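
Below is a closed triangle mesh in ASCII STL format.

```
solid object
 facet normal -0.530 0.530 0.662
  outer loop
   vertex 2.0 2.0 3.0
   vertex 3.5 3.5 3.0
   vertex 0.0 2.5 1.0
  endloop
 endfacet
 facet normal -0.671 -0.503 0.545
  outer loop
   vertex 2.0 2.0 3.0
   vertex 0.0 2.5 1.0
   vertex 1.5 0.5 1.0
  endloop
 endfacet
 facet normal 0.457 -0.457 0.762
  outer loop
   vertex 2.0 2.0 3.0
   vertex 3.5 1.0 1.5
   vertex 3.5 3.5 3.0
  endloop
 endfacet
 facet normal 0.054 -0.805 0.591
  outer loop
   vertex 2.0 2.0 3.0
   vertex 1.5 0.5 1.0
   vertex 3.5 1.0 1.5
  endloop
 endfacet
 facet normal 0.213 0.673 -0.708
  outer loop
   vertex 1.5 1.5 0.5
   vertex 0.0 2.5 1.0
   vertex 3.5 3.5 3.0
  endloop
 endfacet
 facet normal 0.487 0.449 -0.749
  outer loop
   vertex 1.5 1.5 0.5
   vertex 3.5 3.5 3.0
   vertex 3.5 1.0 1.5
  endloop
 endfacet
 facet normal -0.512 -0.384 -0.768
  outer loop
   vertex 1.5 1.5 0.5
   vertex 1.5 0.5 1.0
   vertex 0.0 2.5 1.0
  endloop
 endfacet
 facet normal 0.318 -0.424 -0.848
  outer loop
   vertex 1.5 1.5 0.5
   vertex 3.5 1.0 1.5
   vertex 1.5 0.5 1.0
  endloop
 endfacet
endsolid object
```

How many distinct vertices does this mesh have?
6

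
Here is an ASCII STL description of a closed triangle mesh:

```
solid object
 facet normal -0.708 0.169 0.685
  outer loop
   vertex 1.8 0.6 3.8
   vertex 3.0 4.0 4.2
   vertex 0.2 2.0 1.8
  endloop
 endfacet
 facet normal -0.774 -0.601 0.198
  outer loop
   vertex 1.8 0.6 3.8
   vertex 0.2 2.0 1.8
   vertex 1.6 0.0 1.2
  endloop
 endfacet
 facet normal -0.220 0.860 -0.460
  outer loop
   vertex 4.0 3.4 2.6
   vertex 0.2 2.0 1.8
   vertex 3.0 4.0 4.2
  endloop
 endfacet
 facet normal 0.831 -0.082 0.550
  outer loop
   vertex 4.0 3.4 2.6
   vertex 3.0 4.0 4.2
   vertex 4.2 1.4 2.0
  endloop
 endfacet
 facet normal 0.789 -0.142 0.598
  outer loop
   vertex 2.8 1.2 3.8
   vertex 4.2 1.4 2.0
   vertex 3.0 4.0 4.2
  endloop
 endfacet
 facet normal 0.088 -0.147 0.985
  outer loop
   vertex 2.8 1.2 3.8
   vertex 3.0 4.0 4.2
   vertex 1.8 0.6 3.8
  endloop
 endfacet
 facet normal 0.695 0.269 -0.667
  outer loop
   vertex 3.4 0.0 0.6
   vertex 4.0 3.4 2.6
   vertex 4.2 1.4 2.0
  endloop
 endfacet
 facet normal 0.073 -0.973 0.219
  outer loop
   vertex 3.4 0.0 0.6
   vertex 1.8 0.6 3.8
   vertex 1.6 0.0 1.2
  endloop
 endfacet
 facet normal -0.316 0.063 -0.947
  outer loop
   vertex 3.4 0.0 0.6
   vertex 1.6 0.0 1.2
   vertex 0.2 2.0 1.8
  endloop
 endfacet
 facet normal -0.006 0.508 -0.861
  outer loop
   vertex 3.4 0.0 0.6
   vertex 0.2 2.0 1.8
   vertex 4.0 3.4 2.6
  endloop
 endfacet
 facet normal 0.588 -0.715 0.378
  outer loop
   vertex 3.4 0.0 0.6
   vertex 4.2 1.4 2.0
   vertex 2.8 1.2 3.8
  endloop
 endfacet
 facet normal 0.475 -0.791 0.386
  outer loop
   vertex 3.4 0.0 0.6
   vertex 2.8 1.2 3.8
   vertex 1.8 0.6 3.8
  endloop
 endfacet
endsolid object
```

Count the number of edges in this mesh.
18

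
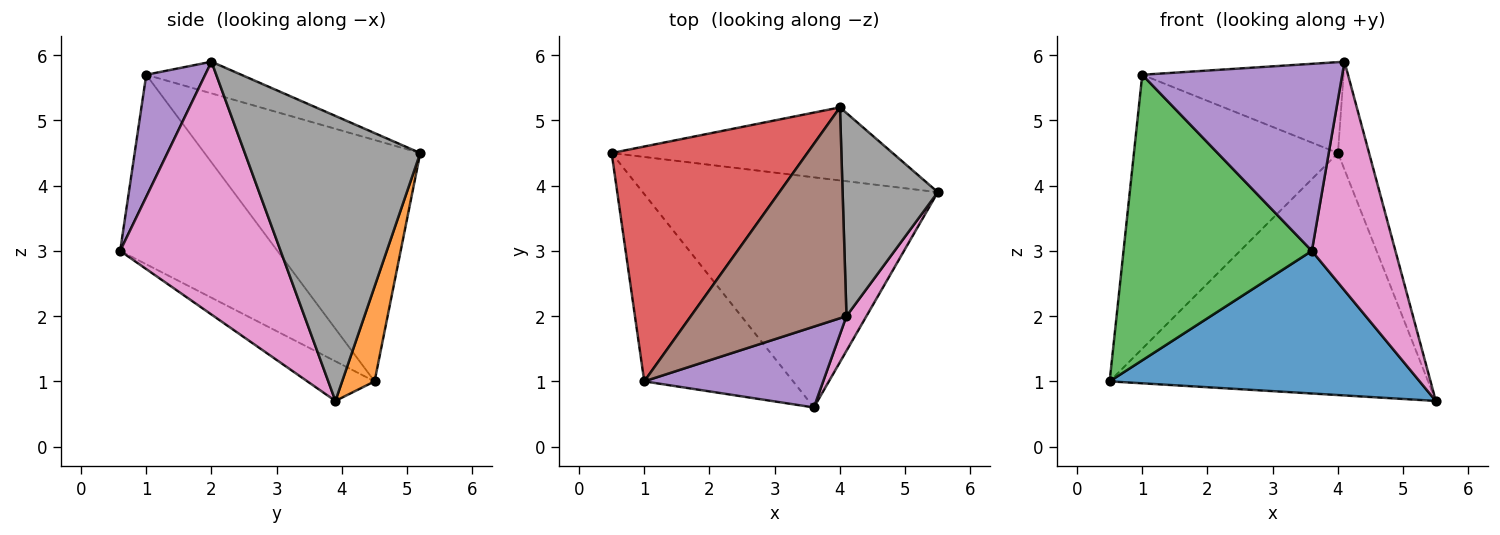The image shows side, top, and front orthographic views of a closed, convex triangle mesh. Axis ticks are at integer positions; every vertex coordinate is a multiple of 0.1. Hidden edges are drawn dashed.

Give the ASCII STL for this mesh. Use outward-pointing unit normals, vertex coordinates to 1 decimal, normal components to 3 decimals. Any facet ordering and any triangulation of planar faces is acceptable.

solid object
 facet normal -0.113 -0.523 -0.845
  outer loop
   vertex 3.6 0.6 3.0
   vertex 0.5 4.5 1.0
   vertex 5.5 3.9 0.7
  endloop
 endfacet
 facet normal 0.097 0.953 -0.288
  outer loop
   vertex 4.0 5.2 4.5
   vertex 5.5 3.9 0.7
   vertex 0.5 4.5 1.0
  endloop
 endfacet
 facet normal -0.572 -0.686 -0.450
  outer loop
   vertex 1.0 1.0 5.7
   vertex 0.5 4.5 1.0
   vertex 3.6 0.6 3.0
  endloop
 endfacet
 facet normal -0.626 0.592 0.508
  outer loop
   vertex 1.0 1.0 5.7
   vertex 4.0 5.2 4.5
   vertex 0.5 4.5 1.0
  endloop
 endfacet
 facet normal 0.261 -0.886 0.383
  outer loop
   vertex 4.1 2.0 5.9
   vertex 1.0 1.0 5.7
   vertex 3.6 0.6 3.0
  endloop
 endfacet
 facet normal -0.184 0.389 0.903
  outer loop
   vertex 4.1 2.0 5.9
   vertex 4.0 5.2 4.5
   vertex 1.0 1.0 5.7
  endloop
 endfacet
 facet normal 0.885 -0.461 0.070
  outer loop
   vertex 4.1 2.0 5.9
   vertex 3.6 0.6 3.0
   vertex 5.5 3.9 0.7
  endloop
 endfacet
 facet normal 0.935 0.166 0.312
  outer loop
   vertex 4.1 2.0 5.9
   vertex 5.5 3.9 0.7
   vertex 4.0 5.2 4.5
  endloop
 endfacet
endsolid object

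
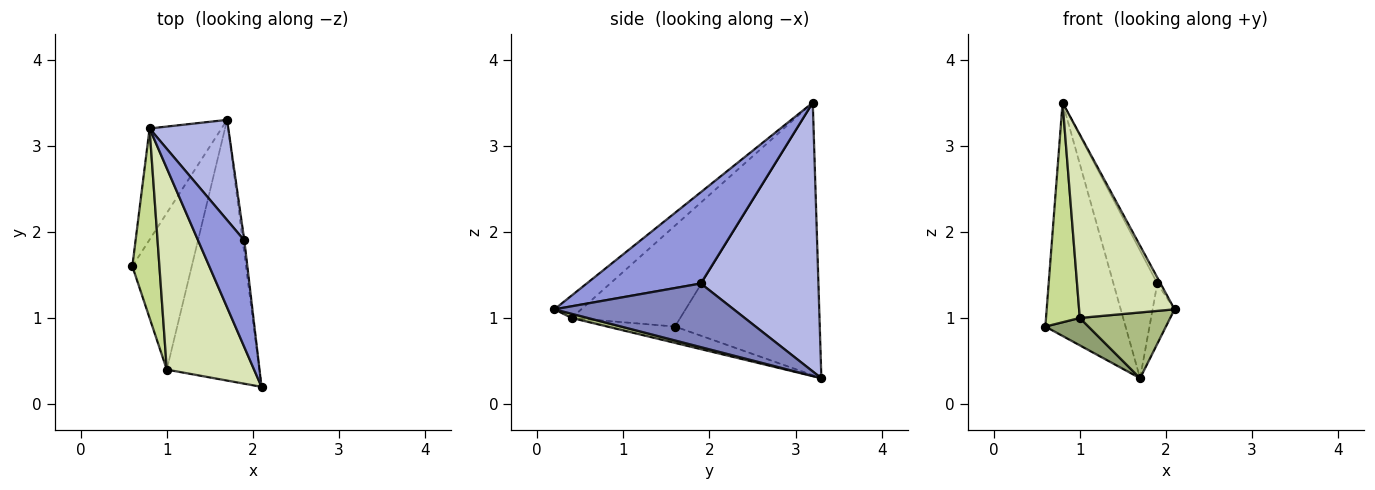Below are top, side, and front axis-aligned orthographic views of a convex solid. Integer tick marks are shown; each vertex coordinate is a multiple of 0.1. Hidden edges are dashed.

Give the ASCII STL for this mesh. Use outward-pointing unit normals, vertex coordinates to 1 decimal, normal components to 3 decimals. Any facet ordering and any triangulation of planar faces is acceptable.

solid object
 facet normal -0.852 0.472 -0.225
  outer loop
   vertex 0.8 3.2 3.5
   vertex 1.7 3.3 0.3
   vertex 0.6 1.6 0.9
  endloop
 endfacet
 facet normal 0.992 0.121 -0.026
  outer loop
   vertex 1.9 1.9 1.4
   vertex 2.1 0.2 1.1
   vertex 1.7 3.3 0.3
  endloop
 endfacet
 facet normal 0.892 0.025 0.452
  outer loop
   vertex 1.9 1.9 1.4
   vertex 0.8 3.2 3.5
   vertex 2.1 0.2 1.1
  endloop
 endfacet
 facet normal 0.904 0.337 0.265
  outer loop
   vertex 1.9 1.9 1.4
   vertex 1.7 3.3 0.3
   vertex 0.8 3.2 3.5
  endloop
 endfacet
 facet normal -0.261 -0.166 -0.951
  outer loop
   vertex 1.0 0.4 1.0
   vertex 0.6 1.6 0.9
   vertex 1.7 3.3 0.3
  endloop
 endfacet
 facet normal 0.044 -0.244 -0.969
  outer loop
   vertex 1.0 0.4 1.0
   vertex 1.7 3.3 0.3
   vertex 2.1 0.2 1.1
  endloop
 endfacet
 facet normal -0.925 -0.288 0.248
  outer loop
   vertex 1.0 0.4 1.0
   vertex 0.8 3.2 3.5
   vertex 0.6 1.6 0.9
  endloop
 endfacet
 facet normal -0.186 -0.662 0.726
  outer loop
   vertex 1.0 0.4 1.0
   vertex 2.1 0.2 1.1
   vertex 0.8 3.2 3.5
  endloop
 endfacet
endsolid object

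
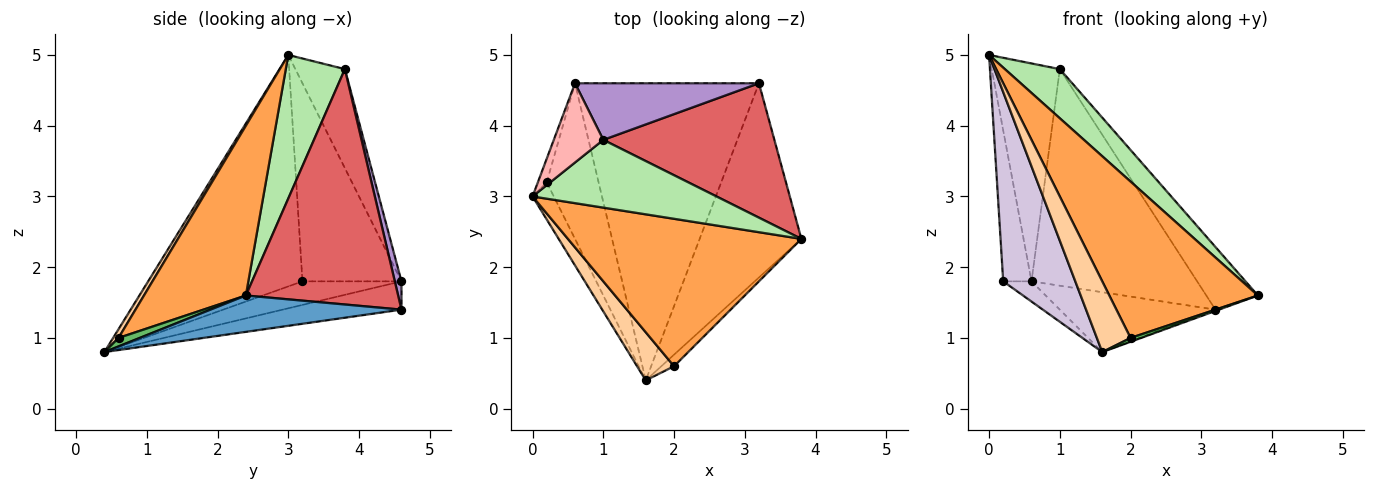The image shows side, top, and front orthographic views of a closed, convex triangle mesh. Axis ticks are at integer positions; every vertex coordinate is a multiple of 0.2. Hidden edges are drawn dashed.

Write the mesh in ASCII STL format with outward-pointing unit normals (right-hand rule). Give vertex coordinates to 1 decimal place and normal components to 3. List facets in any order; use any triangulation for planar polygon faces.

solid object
 facet normal 0.337 0.006 -0.942
  outer loop
   vertex 3.2 4.6 1.4
   vertex 3.8 2.4 1.6
   vertex 1.6 0.4 0.8
  endloop
 endfacet
 facet normal -0.149 0.195 -0.969
  outer loop
   vertex 0.6 4.6 1.8
   vertex 3.2 4.6 1.4
   vertex 1.6 0.4 0.8
  endloop
 endfacet
 facet normal 0.446 -0.651 0.614
  outer loop
   vertex 2.0 0.6 1.0
   vertex 3.8 2.4 1.6
   vertex 0.0 3.0 5.0
  endloop
 endfacet
 facet normal 0.131 -0.820 0.557
  outer loop
   vertex 2.0 0.6 1.0
   vertex 0.0 3.0 5.0
   vertex 1.6 0.4 0.8
  endloop
 endfacet
 facet normal 0.535 -0.267 -0.802
  outer loop
   vertex 2.0 0.6 1.0
   vertex 1.6 0.4 0.8
   vertex 3.8 2.4 1.6
  endloop
 endfacet
 facet normal 0.534 -0.496 0.684
  outer loop
   vertex 1.0 3.8 4.8
   vertex 0.0 3.0 5.0
   vertex 3.8 2.4 1.6
  endloop
 endfacet
 facet normal 0.780 0.264 0.567
  outer loop
   vertex 1.0 3.8 4.8
   vertex 3.8 2.4 1.6
   vertex 3.2 4.6 1.4
  endloop
 endfacet
 facet normal -0.564 0.776 0.282
  outer loop
   vertex 1.0 3.8 4.8
   vertex 0.6 4.6 1.8
   vertex 0.0 3.0 5.0
  endloop
 endfacet
 facet normal 0.039 0.967 0.253
  outer loop
   vertex 1.0 3.8 4.8
   vertex 3.2 4.6 1.4
   vertex 0.6 4.6 1.8
  endloop
 endfacet
 facet normal -0.903 -0.422 -0.083
  outer loop
   vertex 0.2 3.2 1.8
   vertex 1.6 0.4 0.8
   vertex 0.0 3.0 5.0
  endloop
 endfacet
 facet normal -0.961 0.274 -0.043
  outer loop
   vertex 0.2 3.2 1.8
   vertex 0.0 3.0 5.0
   vertex 0.6 4.6 1.8
  endloop
 endfacet
 facet normal -0.411 0.117 -0.904
  outer loop
   vertex 0.2 3.2 1.8
   vertex 0.6 4.6 1.8
   vertex 1.6 0.4 0.8
  endloop
 endfacet
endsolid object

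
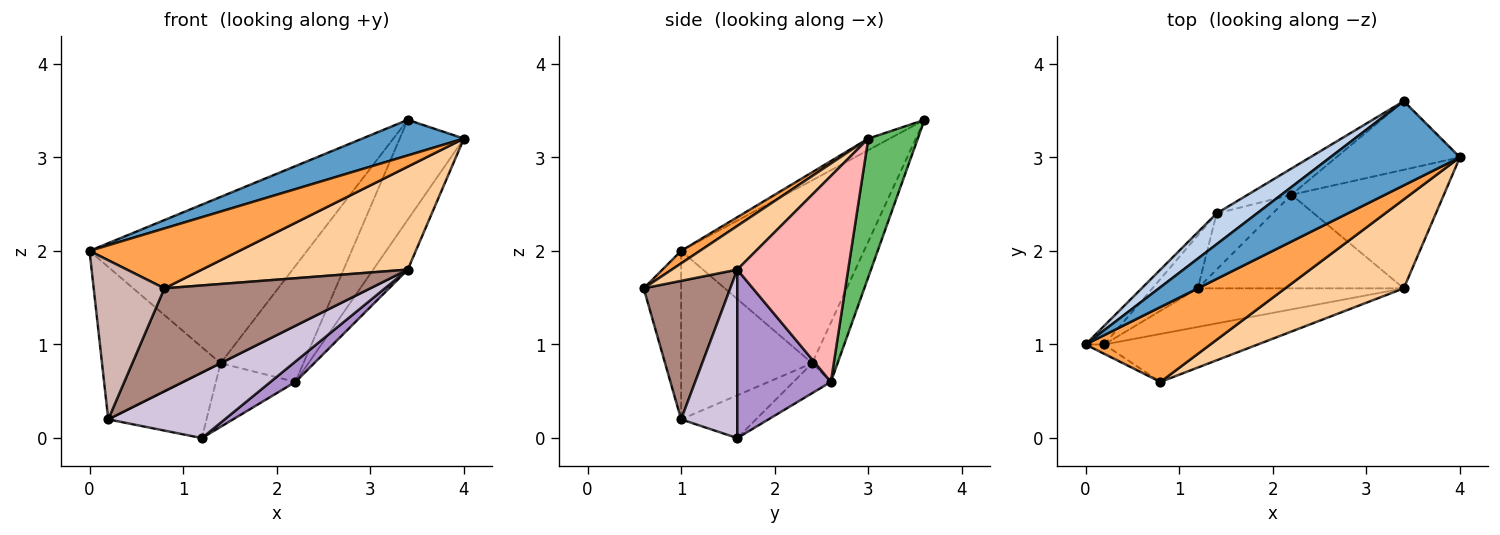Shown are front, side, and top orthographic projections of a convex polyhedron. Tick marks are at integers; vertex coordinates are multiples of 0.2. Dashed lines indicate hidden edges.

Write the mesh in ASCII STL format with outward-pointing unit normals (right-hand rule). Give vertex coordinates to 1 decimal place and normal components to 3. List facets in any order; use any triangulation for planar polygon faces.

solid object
 facet normal -0.082 -0.388 0.918
  outer loop
   vertex 3.4 3.6 3.4
   vertex 0.0 1.0 2.0
   vertex 4.0 3.0 3.2
  endloop
 endfacet
 facet normal -0.637 0.758 0.141
  outer loop
   vertex 1.4 2.4 0.8
   vertex 0.0 1.0 2.0
   vertex 3.4 3.6 3.4
  endloop
 endfacet
 facet normal 0.078 -0.623 0.778
  outer loop
   vertex 0.8 0.6 1.6
   vertex 4.0 3.0 3.2
   vertex 0.0 1.0 2.0
  endloop
 endfacet
 facet normal 0.234 -0.736 0.635
  outer loop
   vertex 0.8 0.6 1.6
   vertex 3.4 1.6 1.8
   vertex 4.0 3.0 3.2
  endloop
 endfacet
 facet normal 0.536 0.696 -0.478
  outer loop
   vertex 2.2 2.6 0.6
   vertex 3.4 3.6 3.4
   vertex 4.0 3.0 3.2
  endloop
 endfacet
 facet normal -0.286 0.935 -0.211
  outer loop
   vertex 2.2 2.6 0.6
   vertex 1.4 2.4 0.8
   vertex 3.4 3.6 3.4
  endloop
 endfacet
 facet normal -0.333 0.707 -0.624
  outer loop
   vertex 2.2 2.6 0.6
   vertex 1.2 1.6 0.0
   vertex 1.4 2.4 0.8
  endloop
 endfacet
 facet normal 0.780 0.243 -0.577
  outer loop
   vertex 2.2 2.6 0.6
   vertex 4.0 3.0 3.2
   vertex 3.4 1.6 1.8
  endloop
 endfacet
 facet normal 0.624 -0.167 -0.763
  outer loop
   vertex 2.2 2.6 0.6
   vertex 3.4 1.6 1.8
   vertex 1.2 1.6 0.0
  endloop
 endfacet
 facet normal 0.384 -0.796 -0.469
  outer loop
   vertex 0.2 1.0 0.2
   vertex 1.2 1.6 0.0
   vertex 3.4 1.6 1.8
  endloop
 endfacet
 facet normal 0.356 -0.847 -0.395
  outer loop
   vertex 0.2 1.0 0.2
   vertex 3.4 1.6 1.8
   vertex 0.8 0.6 1.6
  endloop
 endfacet
 facet normal -0.467 -0.883 -0.052
  outer loop
   vertex 0.2 1.0 0.2
   vertex 0.8 0.6 1.6
   vertex 0.0 1.0 2.0
  endloop
 endfacet
 facet normal -0.739 0.669 -0.082
  outer loop
   vertex 0.2 1.0 0.2
   vertex 0.0 1.0 2.0
   vertex 1.4 2.4 0.8
  endloop
 endfacet
 facet normal -0.510 0.669 -0.541
  outer loop
   vertex 0.2 1.0 0.2
   vertex 1.4 2.4 0.8
   vertex 1.2 1.6 0.0
  endloop
 endfacet
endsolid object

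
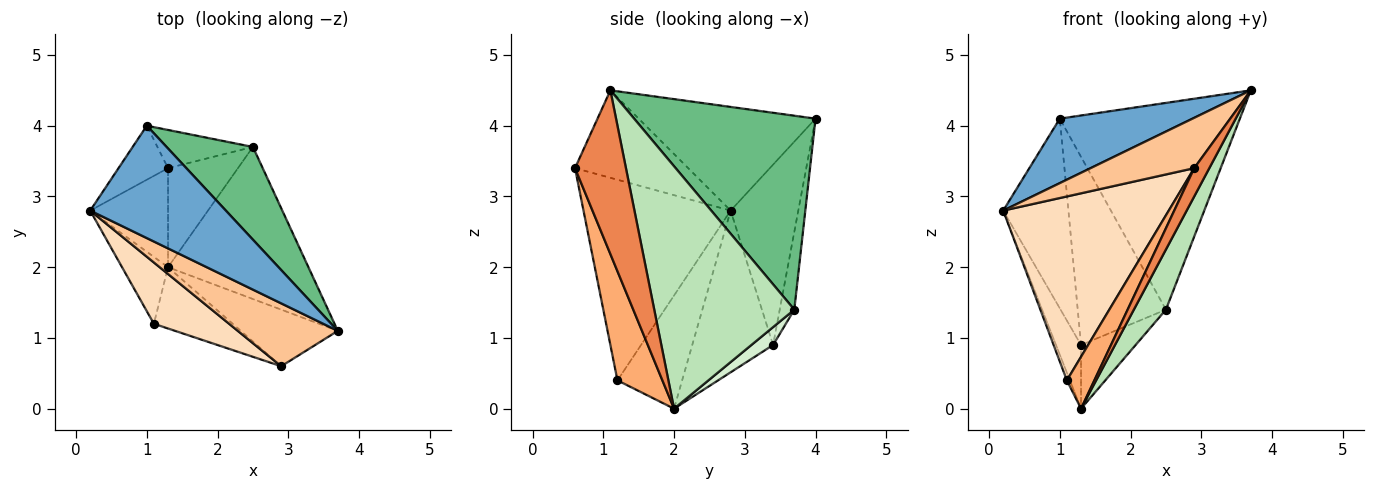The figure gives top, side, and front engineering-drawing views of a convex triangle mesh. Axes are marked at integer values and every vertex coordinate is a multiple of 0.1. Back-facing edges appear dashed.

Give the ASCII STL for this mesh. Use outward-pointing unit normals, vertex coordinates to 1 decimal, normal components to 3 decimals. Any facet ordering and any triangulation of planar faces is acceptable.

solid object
 facet normal -0.553 -0.415 0.723
  outer loop
   vertex 1.0 4.0 4.1
   vertex 0.2 2.8 2.8
   vertex 3.7 1.1 4.5
  endloop
 endfacet
 facet normal -0.926 0.043 -0.376
  outer loop
   vertex 1.1 1.2 0.4
   vertex 0.2 2.8 2.8
   vertex 1.3 2.0 0.0
  endloop
 endfacet
 facet normal -0.706 0.681 -0.194
  outer loop
   vertex 1.3 3.4 0.9
   vertex 0.2 2.8 2.8
   vertex 1.0 4.0 4.1
  endloop
 endfacet
 facet normal -0.868 0.269 -0.418
  outer loop
   vertex 1.3 3.4 0.9
   vertex 1.3 2.0 0.0
   vertex 0.2 2.8 2.8
  endloop
 endfacet
 facet normal 0.834 -0.247 -0.494
  outer loop
   vertex 2.9 0.6 3.4
   vertex 1.3 2.0 0.0
   vertex 3.7 1.1 4.5
  endloop
 endfacet
 facet normal 0.726 -0.444 -0.525
  outer loop
   vertex 2.9 0.6 3.4
   vertex 1.1 1.2 0.4
   vertex 1.3 2.0 0.0
  endloop
 endfacet
 facet normal -0.564 -0.516 0.645
  outer loop
   vertex 2.9 0.6 3.4
   vertex 3.7 1.1 4.5
   vertex 0.2 2.8 2.8
  endloop
 endfacet
 facet normal -0.645 -0.725 0.242
  outer loop
   vertex 2.9 0.6 3.4
   vertex 0.2 2.8 2.8
   vertex 1.1 1.2 0.4
  endloop
 endfacet
 facet normal 0.677 0.672 0.301
  outer loop
   vertex 2.5 3.7 1.4
   vertex 1.0 4.0 4.1
   vertex 3.7 1.1 4.5
  endloop
 endfacet
 facet normal -0.160 0.967 -0.196
  outer loop
   vertex 2.5 3.7 1.4
   vertex 1.3 3.4 0.9
   vertex 1.0 4.0 4.1
  endloop
 endfacet
 facet normal 0.849 -0.194 -0.492
  outer loop
   vertex 2.5 3.7 1.4
   vertex 3.7 1.1 4.5
   vertex 1.3 2.0 0.0
  endloop
 endfacet
 facet normal 0.210 0.529 -0.822
  outer loop
   vertex 2.5 3.7 1.4
   vertex 1.3 2.0 0.0
   vertex 1.3 3.4 0.9
  endloop
 endfacet
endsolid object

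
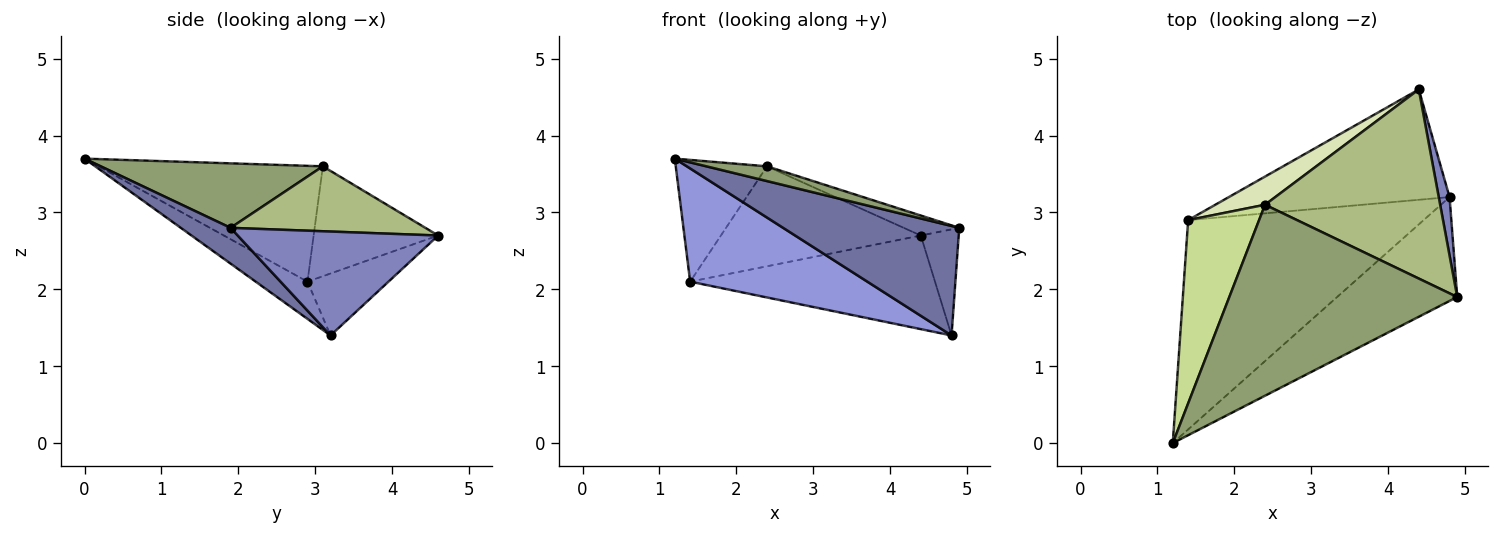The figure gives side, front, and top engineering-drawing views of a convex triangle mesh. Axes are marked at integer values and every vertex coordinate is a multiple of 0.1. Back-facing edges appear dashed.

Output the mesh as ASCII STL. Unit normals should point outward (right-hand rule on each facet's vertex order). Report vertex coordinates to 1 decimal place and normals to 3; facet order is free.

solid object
 facet normal 0.201 -0.711 -0.674
  outer loop
   vertex 4.8 3.2 1.4
   vertex 4.9 1.9 2.8
   vertex 1.2 0.0 3.7
  endloop
 endfacet
 facet normal 0.977 0.185 0.102
  outer loop
   vertex 4.8 3.2 1.4
   vertex 4.4 4.6 2.7
   vertex 4.9 1.9 2.8
  endloop
 endfacet
 facet normal -0.138 -0.471 -0.871
  outer loop
   vertex 1.4 2.9 2.1
   vertex 4.8 3.2 1.4
   vertex 1.2 0.0 3.7
  endloop
 endfacet
 facet normal -0.209 0.633 -0.746
  outer loop
   vertex 1.4 2.9 2.1
   vertex 4.4 4.6 2.7
   vertex 4.8 3.2 1.4
  endloop
 endfacet
 facet normal 0.271 -0.074 0.960
  outer loop
   vertex 2.4 3.1 3.6
   vertex 1.2 0.0 3.7
   vertex 4.9 1.9 2.8
  endloop
 endfacet
 facet normal 0.346 0.099 0.933
  outer loop
   vertex 2.4 3.1 3.6
   vertex 4.9 1.9 2.8
   vertex 4.4 4.6 2.7
  endloop
 endfacet
 facet normal -0.806 0.328 0.493
  outer loop
   vertex 2.4 3.1 3.6
   vertex 1.4 2.9 2.1
   vertex 1.2 0.0 3.7
  endloop
 endfacet
 facet normal -0.514 0.825 0.233
  outer loop
   vertex 2.4 3.1 3.6
   vertex 4.4 4.6 2.7
   vertex 1.4 2.9 2.1
  endloop
 endfacet
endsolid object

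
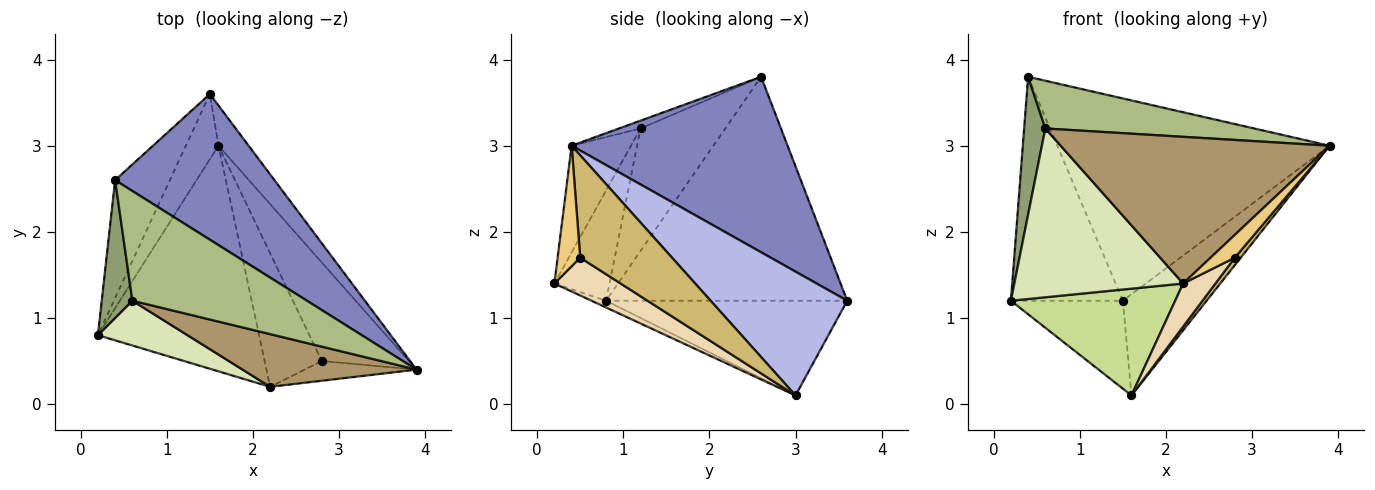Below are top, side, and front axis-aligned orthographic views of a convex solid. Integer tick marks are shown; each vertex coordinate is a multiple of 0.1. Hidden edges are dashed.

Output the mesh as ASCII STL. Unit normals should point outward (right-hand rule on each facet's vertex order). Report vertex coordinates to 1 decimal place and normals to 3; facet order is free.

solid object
 facet normal -0.885 0.411 -0.217
  outer loop
   vertex 0.4 2.6 3.8
   vertex 1.5 3.6 1.2
   vertex 0.2 0.8 1.2
  endloop
 endfacet
 facet normal 0.541 0.682 0.491
  outer loop
   vertex 0.4 2.6 3.8
   vertex 3.9 0.4 3.0
   vertex 1.5 3.6 1.2
  endloop
 endfacet
 facet normal -0.866 0.402 -0.298
  outer loop
   vertex 1.6 3.0 0.1
   vertex 0.2 0.8 1.2
   vertex 1.5 3.6 1.2
  endloop
 endfacet
 facet normal 0.835 0.512 -0.203
  outer loop
   vertex 1.6 3.0 0.1
   vertex 1.5 3.6 1.2
   vertex 3.9 0.4 3.0
  endloop
 endfacet
 facet normal -0.943 -0.236 0.236
  outer loop
   vertex 0.6 1.2 3.2
   vertex 0.4 2.6 3.8
   vertex 0.2 0.8 1.2
  endloop
 endfacet
 facet normal -0.041 -0.399 0.916
  outer loop
   vertex 0.6 1.2 3.2
   vertex 3.9 0.4 3.0
   vertex 0.4 2.6 3.8
  endloop
 endfacet
 facet normal -0.038 -0.427 -0.903
  outer loop
   vertex 2.2 0.2 1.4
   vertex 0.2 0.8 1.2
   vertex 1.6 3.0 0.1
  endloop
 endfacet
 facet normal -0.301 -0.922 0.245
  outer loop
   vertex 2.2 0.2 1.4
   vertex 0.6 1.2 3.2
   vertex 0.2 0.8 1.2
  endloop
 endfacet
 facet normal -0.203 -0.921 0.331
  outer loop
   vertex 2.2 0.2 1.4
   vertex 3.9 0.4 3.0
   vertex 0.6 1.2 3.2
  endloop
 endfacet
 facet normal 0.761 -0.049 -0.647
  outer loop
   vertex 2.8 0.5 1.7
   vertex 1.6 3.0 0.1
   vertex 3.9 0.4 3.0
  endloop
 endfacet
 facet normal 0.576 -0.618 -0.535
  outer loop
   vertex 2.8 0.5 1.7
   vertex 3.9 0.4 3.0
   vertex 2.2 0.2 1.4
  endloop
 endfacet
 facet normal 0.533 -0.260 -0.805
  outer loop
   vertex 2.8 0.5 1.7
   vertex 2.2 0.2 1.4
   vertex 1.6 3.0 0.1
  endloop
 endfacet
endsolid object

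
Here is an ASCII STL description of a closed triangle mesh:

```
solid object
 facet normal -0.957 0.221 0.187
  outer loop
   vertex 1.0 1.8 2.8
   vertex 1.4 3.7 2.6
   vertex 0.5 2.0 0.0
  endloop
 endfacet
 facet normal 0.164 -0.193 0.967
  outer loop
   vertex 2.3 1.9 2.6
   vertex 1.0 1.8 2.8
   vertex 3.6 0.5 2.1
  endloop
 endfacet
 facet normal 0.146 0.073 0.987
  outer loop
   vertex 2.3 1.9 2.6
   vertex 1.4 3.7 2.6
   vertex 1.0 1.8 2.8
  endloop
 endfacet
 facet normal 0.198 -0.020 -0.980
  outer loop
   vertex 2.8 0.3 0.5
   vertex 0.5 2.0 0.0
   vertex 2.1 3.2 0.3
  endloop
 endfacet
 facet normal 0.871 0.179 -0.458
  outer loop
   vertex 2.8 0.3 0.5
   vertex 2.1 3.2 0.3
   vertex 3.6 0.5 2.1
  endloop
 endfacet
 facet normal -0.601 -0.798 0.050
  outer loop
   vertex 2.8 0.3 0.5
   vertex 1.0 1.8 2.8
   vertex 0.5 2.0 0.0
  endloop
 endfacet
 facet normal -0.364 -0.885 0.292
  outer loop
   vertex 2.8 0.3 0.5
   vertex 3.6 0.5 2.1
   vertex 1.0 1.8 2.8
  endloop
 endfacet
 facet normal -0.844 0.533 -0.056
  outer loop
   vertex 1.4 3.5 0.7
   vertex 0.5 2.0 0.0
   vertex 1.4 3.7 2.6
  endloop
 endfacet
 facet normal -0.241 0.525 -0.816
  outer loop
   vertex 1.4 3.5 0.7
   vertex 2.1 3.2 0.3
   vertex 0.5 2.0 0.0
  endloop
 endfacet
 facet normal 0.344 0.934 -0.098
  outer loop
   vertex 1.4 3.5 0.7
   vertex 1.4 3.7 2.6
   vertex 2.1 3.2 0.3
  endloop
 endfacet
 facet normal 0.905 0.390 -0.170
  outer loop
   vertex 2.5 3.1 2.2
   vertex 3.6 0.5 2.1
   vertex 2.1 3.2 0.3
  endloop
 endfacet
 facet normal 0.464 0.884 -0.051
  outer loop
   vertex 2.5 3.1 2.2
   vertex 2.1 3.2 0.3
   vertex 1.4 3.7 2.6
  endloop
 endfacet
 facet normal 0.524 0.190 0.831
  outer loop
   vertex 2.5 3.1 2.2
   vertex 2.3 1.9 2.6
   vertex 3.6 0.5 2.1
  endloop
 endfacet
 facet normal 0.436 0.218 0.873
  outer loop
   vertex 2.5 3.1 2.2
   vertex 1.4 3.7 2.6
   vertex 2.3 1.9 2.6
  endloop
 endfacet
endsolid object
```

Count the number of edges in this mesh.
21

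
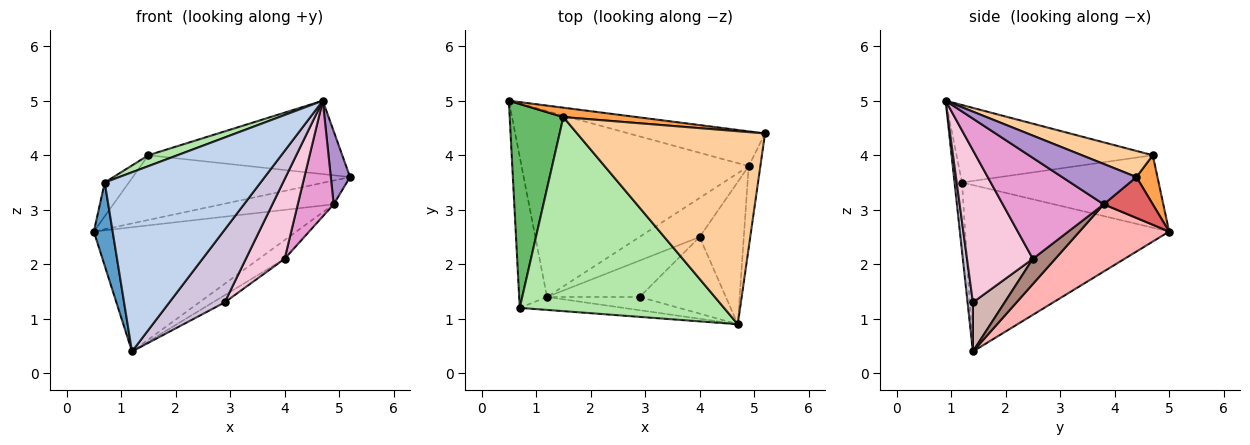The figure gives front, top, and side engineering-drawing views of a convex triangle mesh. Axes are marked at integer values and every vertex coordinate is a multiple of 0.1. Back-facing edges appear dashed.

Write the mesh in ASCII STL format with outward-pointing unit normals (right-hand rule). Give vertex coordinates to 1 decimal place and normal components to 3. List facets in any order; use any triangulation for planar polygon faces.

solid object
 facet normal -0.982 -0.091 -0.164
  outer loop
   vertex 0.7 1.2 3.5
   vertex 0.5 5.0 2.6
   vertex 1.2 1.4 0.4
  endloop
 endfacet
 facet normal -0.048 -0.996 -0.072
  outer loop
   vertex 0.7 1.2 3.5
   vertex 1.2 1.4 0.4
   vertex 4.7 0.9 5.0
  endloop
 endfacet
 facet normal 0.095 0.985 0.143
  outer loop
   vertex 1.5 4.7 4.0
   vertex 5.2 4.4 3.6
   vertex 0.5 5.0 2.6
  endloop
 endfacet
 facet normal 0.129 0.352 0.927
  outer loop
   vertex 1.5 4.7 4.0
   vertex 4.7 0.9 5.0
   vertex 5.2 4.4 3.6
  endloop
 endfacet
 facet normal -0.800 0.098 0.592
  outer loop
   vertex 1.5 4.7 4.0
   vertex 0.5 5.0 2.6
   vertex 0.7 1.2 3.5
  endloop
 endfacet
 facet normal -0.354 -0.052 0.934
  outer loop
   vertex 1.5 4.7 4.0
   vertex 0.7 1.2 3.5
   vertex 4.7 0.9 5.0
  endloop
 endfacet
 facet normal 0.240 0.548 -0.801
  outer loop
   vertex 4.9 3.8 3.1
   vertex 0.5 5.0 2.6
   vertex 5.2 4.4 3.6
  endloop
 endfacet
 facet normal 0.239 0.540 -0.807
  outer loop
   vertex 4.9 3.8 3.1
   vertex 1.2 1.4 0.4
   vertex 0.5 5.0 2.6
  endloop
 endfacet
 facet normal 0.932 -0.241 -0.270
  outer loop
   vertex 4.9 3.8 3.1
   vertex 5.2 4.4 3.6
   vertex 4.7 0.9 5.0
  endloop
 endfacet
 facet normal 0.094 -0.979 -0.178
  outer loop
   vertex 2.9 1.4 1.3
   vertex 4.7 0.9 5.0
   vertex 1.2 1.4 0.4
  endloop
 endfacet
 facet normal 0.353 0.404 -0.844
  outer loop
   vertex 4.0 2.5 2.1
   vertex 1.2 1.4 0.4
   vertex 4.9 3.8 3.1
  endloop
 endfacet
 facet normal 0.461 0.172 -0.871
  outer loop
   vertex 4.0 2.5 2.1
   vertex 2.9 1.4 1.3
   vertex 1.2 1.4 0.4
  endloop
 endfacet
 facet normal 0.871 -0.310 -0.381
  outer loop
   vertex 4.0 2.5 2.1
   vertex 4.9 3.8 3.1
   vertex 4.7 0.9 5.0
  endloop
 endfacet
 facet normal 0.775 -0.456 -0.438
  outer loop
   vertex 4.0 2.5 2.1
   vertex 4.7 0.9 5.0
   vertex 2.9 1.4 1.3
  endloop
 endfacet
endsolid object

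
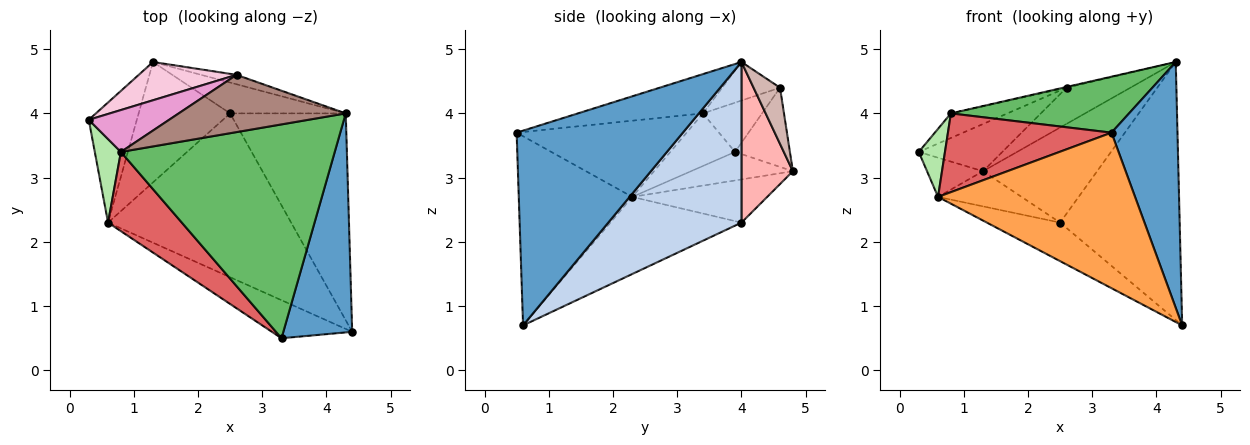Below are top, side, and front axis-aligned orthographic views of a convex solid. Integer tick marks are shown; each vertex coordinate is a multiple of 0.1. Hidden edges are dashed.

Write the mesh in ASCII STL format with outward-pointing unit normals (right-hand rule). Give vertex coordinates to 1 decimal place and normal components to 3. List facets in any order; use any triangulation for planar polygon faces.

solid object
 facet normal 0.883 -0.350 0.312
  outer loop
   vertex 3.3 0.5 3.7
   vertex 4.4 0.6 0.7
   vertex 4.3 4.0 4.8
  endloop
 endfacet
 facet normal 0.656 0.589 -0.472
  outer loop
   vertex 2.5 4.0 2.3
   vertex 4.3 4.0 4.8
   vertex 4.4 0.6 0.7
  endloop
 endfacet
 facet normal -0.488 -0.848 -0.207
  outer loop
   vertex 0.6 2.3 2.7
   vertex 4.4 0.6 0.7
   vertex 3.3 0.5 3.7
  endloop
 endfacet
 facet normal -0.379 0.212 -0.901
  outer loop
   vertex 0.6 2.3 2.7
   vertex 2.5 4.0 2.3
   vertex 4.4 0.6 0.7
  endloop
 endfacet
 facet normal -0.175 -0.249 0.952
  outer loop
   vertex 0.8 3.4 4.0
   vertex 3.3 0.5 3.7
   vertex 4.3 4.0 4.8
  endloop
 endfacet
 facet normal -0.842 -0.341 0.418
  outer loop
   vertex 0.8 3.4 4.0
   vertex 0.3 3.9 3.4
   vertex 0.6 2.3 2.7
  endloop
 endfacet
 facet normal -0.591 -0.569 0.572
  outer loop
   vertex 0.8 3.4 4.0
   vertex 0.6 2.3 2.7
   vertex 3.3 0.5 3.7
  endloop
 endfacet
 facet normal 0.394 0.874 -0.284
  outer loop
   vertex 1.3 4.8 3.1
   vertex 4.3 4.0 4.8
   vertex 2.5 4.0 2.3
  endloop
 endfacet
 facet normal -0.491 0.270 -0.828
  outer loop
   vertex 1.3 4.8 3.1
   vertex 0.6 2.3 2.7
   vertex 0.3 3.9 3.4
  endloop
 endfacet
 facet normal -0.413 0.255 -0.874
  outer loop
   vertex 1.3 4.8 3.1
   vertex 2.5 4.0 2.3
   vertex 0.6 2.3 2.7
  endloop
 endfacet
 facet normal -0.225 0.012 0.974
  outer loop
   vertex 2.6 4.6 4.4
   vertex 0.8 3.4 4.0
   vertex 4.3 4.0 4.8
  endloop
 endfacet
 facet normal 0.372 0.898 -0.234
  outer loop
   vertex 2.6 4.6 4.4
   vertex 4.3 4.0 4.8
   vertex 1.3 4.8 3.1
  endloop
 endfacet
 facet normal -0.468 0.447 0.762
  outer loop
   vertex 2.6 4.6 4.4
   vertex 0.3 3.9 3.4
   vertex 0.8 3.4 4.0
  endloop
 endfacet
 facet normal -0.454 0.692 0.561
  outer loop
   vertex 2.6 4.6 4.4
   vertex 1.3 4.8 3.1
   vertex 0.3 3.9 3.4
  endloop
 endfacet
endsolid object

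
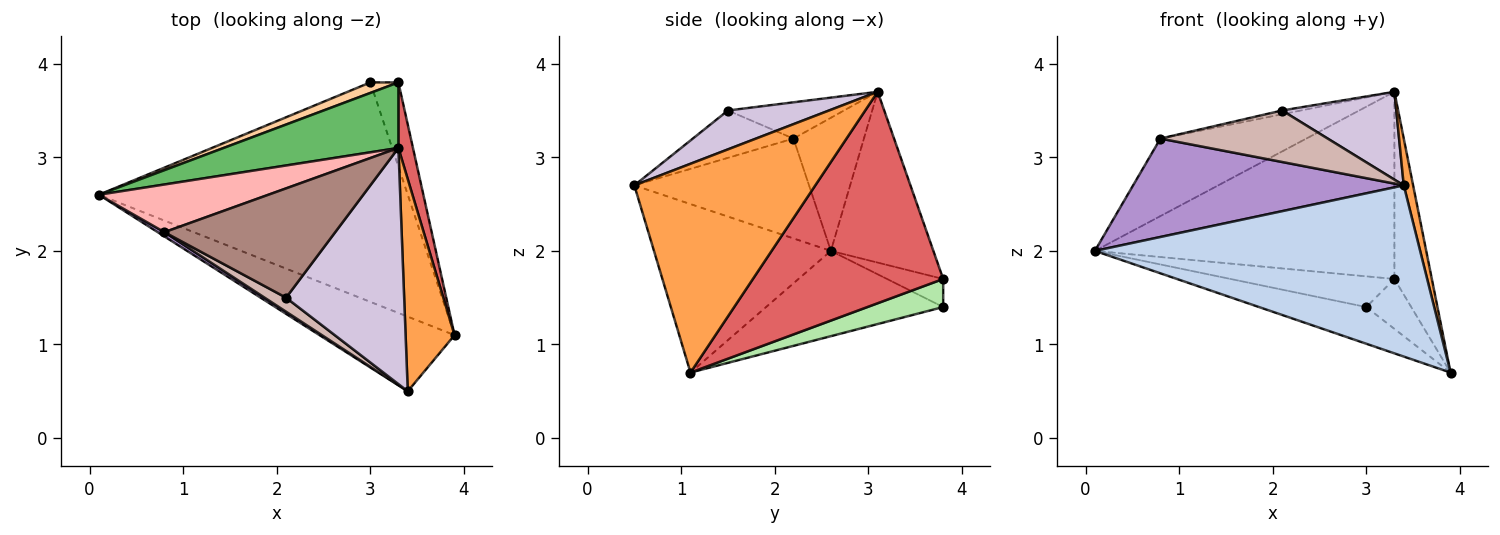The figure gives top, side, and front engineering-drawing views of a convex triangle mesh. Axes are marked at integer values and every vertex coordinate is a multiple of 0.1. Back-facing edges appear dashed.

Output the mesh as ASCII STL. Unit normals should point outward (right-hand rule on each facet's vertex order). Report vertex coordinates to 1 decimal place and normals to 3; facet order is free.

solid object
 facet normal -0.263 0.159 -0.952
  outer loop
   vertex 3.0 3.8 1.4
   vertex 3.9 1.1 0.7
   vertex 0.1 2.6 2.0
  endloop
 endfacet
 facet normal -0.446 -0.820 -0.358
  outer loop
   vertex 3.4 0.5 2.7
   vertex 0.1 2.6 2.0
   vertex 3.9 1.1 0.7
  endloop
 endfacet
 facet normal 0.972 -0.050 0.228
  outer loop
   vertex 3.4 0.5 2.7
   vertex 3.9 1.1 0.7
   vertex 3.3 3.1 3.7
  endloop
 endfacet
 facet normal -0.309 0.900 0.309
  outer loop
   vertex 3.3 3.8 1.7
   vertex 3.0 3.8 1.4
   vertex 0.1 2.6 2.0
  endloop
 endfacet
 facet normal -0.307 0.898 0.314
  outer loop
   vertex 3.3 3.8 1.7
   vertex 0.1 2.6 2.0
   vertex 3.3 3.1 3.7
  endloop
 endfacet
 facet normal 0.652 0.386 -0.652
  outer loop
   vertex 3.3 3.8 1.7
   vertex 3.9 1.1 0.7
   vertex 3.0 3.8 1.4
  endloop
 endfacet
 facet normal 0.979 0.193 0.067
  outer loop
   vertex 3.3 3.8 1.7
   vertex 3.3 3.1 3.7
   vertex 3.9 1.1 0.7
  endloop
 endfacet
 facet normal -0.380 0.788 0.485
  outer loop
   vertex 0.8 2.2 3.2
   vertex 3.3 3.1 3.7
   vertex 0.1 2.6 2.0
  endloop
 endfacet
 facet normal -0.542 -0.840 0.036
  outer loop
   vertex 0.8 2.2 3.2
   vertex 0.1 2.6 2.0
   vertex 3.4 0.5 2.7
  endloop
 endfacet
 facet normal 0.295 -0.333 0.896
  outer loop
   vertex 2.1 1.5 3.5
   vertex 3.4 0.5 2.7
   vertex 3.3 3.1 3.7
  endloop
 endfacet
 facet normal -0.208 0.033 0.978
  outer loop
   vertex 2.1 1.5 3.5
   vertex 3.3 3.1 3.7
   vertex 0.8 2.2 3.2
  endloop
 endfacet
 facet normal -0.502 -0.834 0.228
  outer loop
   vertex 2.1 1.5 3.5
   vertex 0.8 2.2 3.2
   vertex 3.4 0.5 2.7
  endloop
 endfacet
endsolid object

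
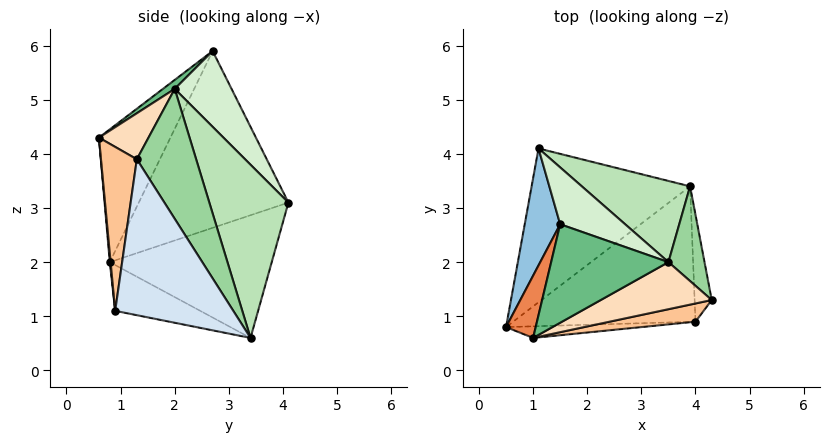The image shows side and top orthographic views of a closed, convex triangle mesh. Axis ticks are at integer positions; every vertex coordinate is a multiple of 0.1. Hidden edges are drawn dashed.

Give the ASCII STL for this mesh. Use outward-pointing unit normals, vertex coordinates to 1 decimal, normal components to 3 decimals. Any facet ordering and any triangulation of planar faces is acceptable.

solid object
 facet normal -0.573 0.351 -0.740
  outer loop
   vertex 3.9 3.4 0.6
   vertex 0.5 0.8 2.0
   vertex 1.1 4.1 3.1
  endloop
 endfacet
 facet normal -0.974 0.112 0.195
  outer loop
   vertex 1.5 2.7 5.9
   vertex 1.1 4.1 3.1
   vertex 0.5 0.8 2.0
  endloop
 endfacet
 facet normal -0.239 -0.200 -0.950
  outer loop
   vertex 4.0 0.9 1.1
   vertex 0.5 0.8 2.0
   vertex 3.9 3.4 0.6
  endloop
 endfacet
 facet normal 0.994 0.018 -0.109
  outer loop
   vertex 4.0 0.9 1.1
   vertex 3.9 3.4 0.6
   vertex 4.3 1.3 3.9
  endloop
 endfacet
 facet normal -0.974 0.066 0.217
  outer loop
   vertex 1.0 0.6 4.3
   vertex 1.5 2.7 5.9
   vertex 0.5 0.8 2.0
  endloop
 endfacet
 facet normal 0.006 -0.996 -0.088
  outer loop
   vertex 1.0 0.6 4.3
   vertex 0.5 0.8 2.0
   vertex 4.0 0.9 1.1
  endloop
 endfacet
 facet normal 0.219 -0.969 0.115
  outer loop
   vertex 1.0 0.6 4.3
   vertex 4.0 0.9 1.1
   vertex 4.3 1.3 3.9
  endloop
 endfacet
 facet normal 0.236 -0.788 0.569
  outer loop
   vertex 3.5 2.0 5.2
   vertex 1.0 0.6 4.3
   vertex 4.3 1.3 3.9
  endloop
 endfacet
 facet normal 0.061 -0.614 0.787
  outer loop
   vertex 3.5 2.0 5.2
   vertex 1.5 2.7 5.9
   vertex 1.0 0.6 4.3
  endloop
 endfacet
 facet normal 0.825 0.517 0.229
  outer loop
   vertex 3.5 2.0 5.2
   vertex 4.3 1.3 3.9
   vertex 3.9 3.4 0.6
  endloop
 endfacet
 facet normal 0.471 0.832 0.294
  outer loop
   vertex 3.5 2.0 5.2
   vertex 3.9 3.4 0.6
   vertex 1.1 4.1 3.1
  endloop
 endfacet
 facet normal 0.418 0.835 0.358
  outer loop
   vertex 3.5 2.0 5.2
   vertex 1.1 4.1 3.1
   vertex 1.5 2.7 5.9
  endloop
 endfacet
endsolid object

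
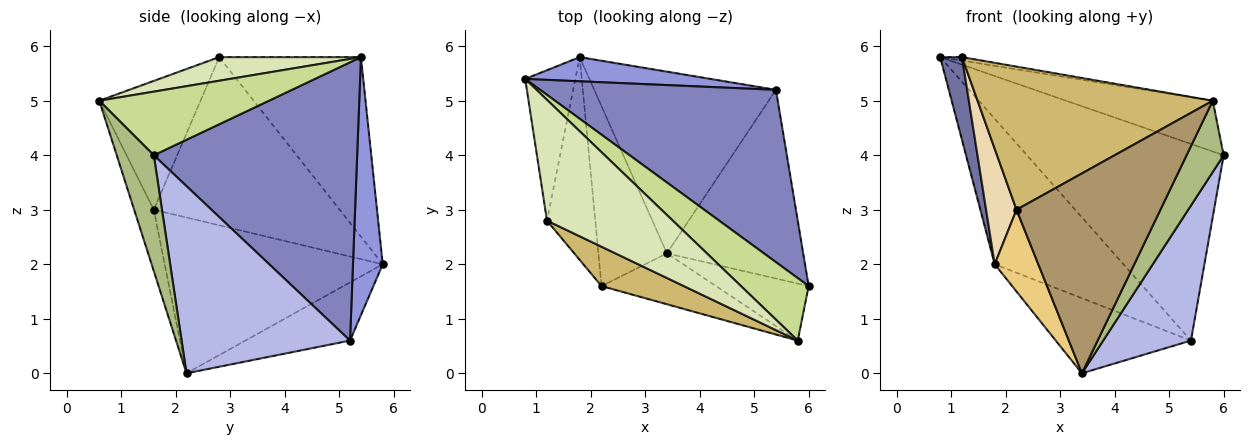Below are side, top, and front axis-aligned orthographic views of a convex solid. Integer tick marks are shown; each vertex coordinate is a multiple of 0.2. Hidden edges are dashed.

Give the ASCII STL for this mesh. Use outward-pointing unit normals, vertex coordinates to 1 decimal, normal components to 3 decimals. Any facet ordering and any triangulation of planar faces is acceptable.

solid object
 facet normal -0.953 -0.147 -0.266
  outer loop
   vertex 1.2 2.8 5.8
   vertex 0.8 5.4 5.8
   vertex 1.8 5.8 2.0
  endloop
 endfacet
 facet normal 0.614 0.594 0.520
  outer loop
   vertex 5.4 5.2 0.6
   vertex 0.8 5.4 5.8
   vertex 6.0 1.6 4.0
  endloop
 endfacet
 facet normal 0.222 0.962 0.160
  outer loop
   vertex 5.4 5.2 0.6
   vertex 1.8 5.8 2.0
   vertex 0.8 5.4 5.8
  endloop
 endfacet
 facet normal 0.745 -0.388 -0.542
  outer loop
   vertex 5.4 5.2 0.6
   vertex 6.0 1.6 4.0
   vertex 3.4 2.2 0.0
  endloop
 endfacet
 facet normal -0.284 0.366 -0.886
  outer loop
   vertex 5.4 5.2 0.6
   vertex 3.4 2.2 0.0
   vertex 1.8 5.8 2.0
  endloop
 endfacet
 facet normal 0.615 -0.615 -0.492
  outer loop
   vertex 5.8 0.6 5.0
   vertex 3.4 2.2 0.0
   vertex 6.0 1.6 4.0
  endloop
 endfacet
 facet normal 0.589 0.509 0.627
  outer loop
   vertex 5.8 0.6 5.0
   vertex 6.0 1.6 4.0
   vertex 0.8 5.4 5.8
  endloop
 endfacet
 facet normal 0.184 0.028 0.982
  outer loop
   vertex 5.8 0.6 5.0
   vertex 0.8 5.4 5.8
   vertex 1.2 2.8 5.8
  endloop
 endfacet
 facet normal -0.131 -0.961 -0.245
  outer loop
   vertex 2.2 1.6 3.0
   vertex 3.4 2.2 0.0
   vertex 5.8 0.6 5.0
  endloop
 endfacet
 facet normal -0.383 -0.891 0.245
  outer loop
   vertex 2.2 1.6 3.0
   vertex 5.8 0.6 5.0
   vertex 1.2 2.8 5.8
  endloop
 endfacet
 facet normal -0.900 -0.180 -0.396
  outer loop
   vertex 2.2 1.6 3.0
   vertex 1.8 5.8 2.0
   vertex 3.4 2.2 0.0
  endloop
 endfacet
 facet normal -0.950 -0.155 -0.273
  outer loop
   vertex 2.2 1.6 3.0
   vertex 1.2 2.8 5.8
   vertex 1.8 5.8 2.0
  endloop
 endfacet
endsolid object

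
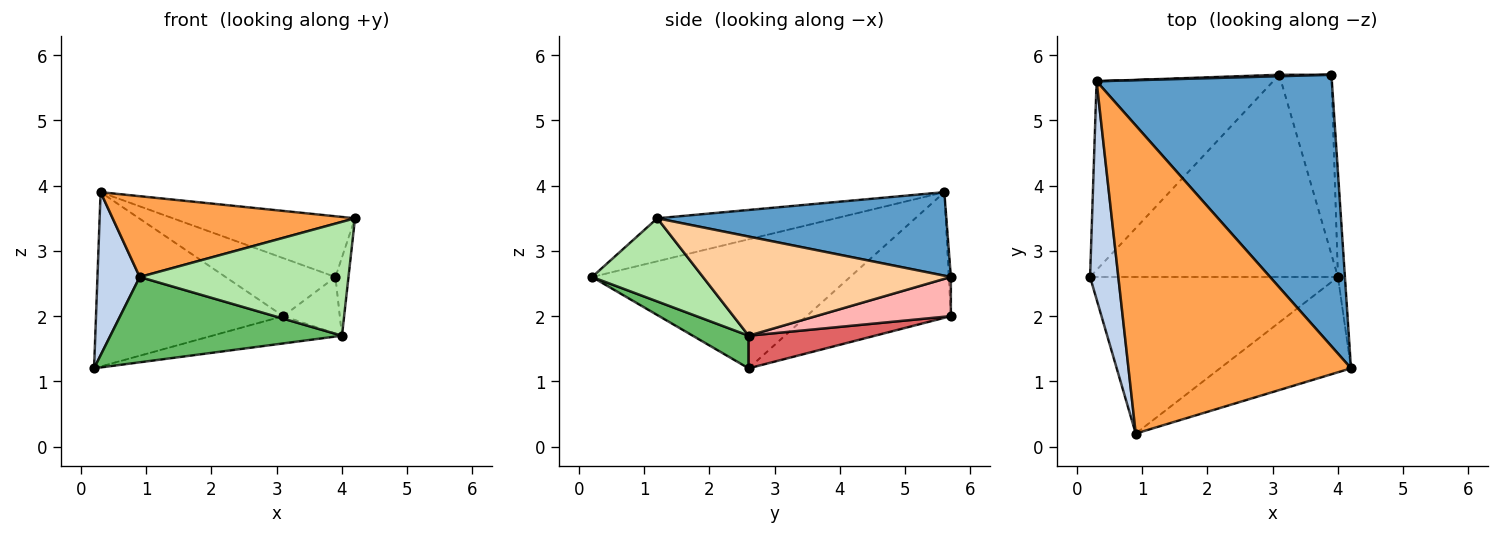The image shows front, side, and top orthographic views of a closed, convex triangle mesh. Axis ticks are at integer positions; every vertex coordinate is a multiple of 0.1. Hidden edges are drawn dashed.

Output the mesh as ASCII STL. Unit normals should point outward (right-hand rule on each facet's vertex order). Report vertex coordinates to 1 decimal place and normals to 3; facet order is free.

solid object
 facet normal 0.327 0.206 0.922
  outer loop
   vertex 0.3 5.6 3.9
   vertex 4.2 1.2 3.5
   vertex 3.9 5.7 2.6
  endloop
 endfacet
 facet normal -0.965 -0.158 0.211
  outer loop
   vertex 0.9 0.2 2.6
   vertex 0.3 5.6 3.9
   vertex 0.2 2.6 1.2
  endloop
 endfacet
 facet normal -0.184 -0.249 0.951
  outer loop
   vertex 0.9 0.2 2.6
   vertex 4.2 1.2 3.5
   vertex 0.3 5.6 3.9
  endloop
 endfacet
 facet normal 0.996 0.052 -0.070
  outer loop
   vertex 4.0 2.6 1.7
   vertex 3.9 5.7 2.6
   vertex 4.2 1.2 3.5
  endloop
 endfacet
 facet normal 0.115 -0.475 -0.872
  outer loop
   vertex 4.0 2.6 1.7
   vertex 0.9 0.2 2.6
   vertex 0.2 2.6 1.2
  endloop
 endfacet
 facet normal 0.377 -0.710 -0.594
  outer loop
   vertex 4.0 2.6 1.7
   vertex 4.2 1.2 3.5
   vertex 0.9 0.2 2.6
  endloop
 endfacet
 facet normal 0.129 0.133 -0.983
  outer loop
   vertex 3.1 5.7 2.0
   vertex 4.0 2.6 1.7
   vertex 0.2 2.6 1.2
  endloop
 endfacet
 facet normal 0.582 0.244 -0.776
  outer loop
   vertex 3.1 5.7 2.0
   vertex 3.9 5.7 2.6
   vertex 4.0 2.6 1.7
  endloop
 endfacet
 facet normal -0.463 0.601 -0.651
  outer loop
   vertex 3.1 5.7 2.0
   vertex 0.2 2.6 1.2
   vertex 0.3 5.6 3.9
  endloop
 endfacet
 facet normal -0.019 1.000 0.025
  outer loop
   vertex 3.1 5.7 2.0
   vertex 0.3 5.6 3.9
   vertex 3.9 5.7 2.6
  endloop
 endfacet
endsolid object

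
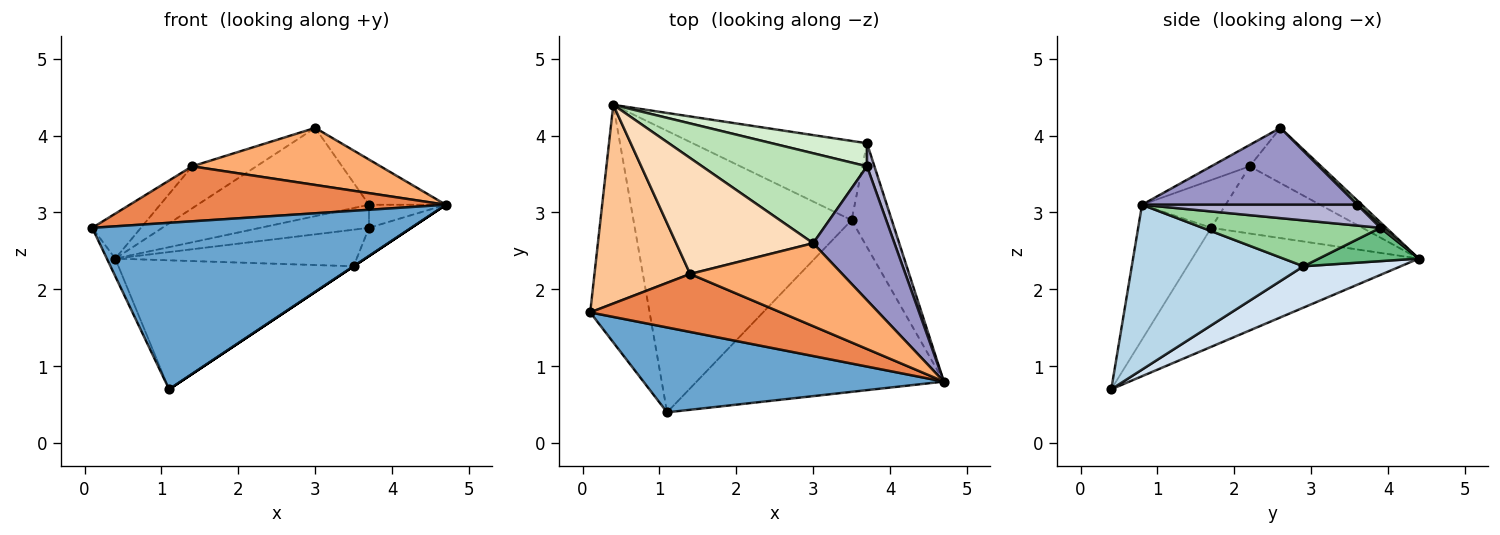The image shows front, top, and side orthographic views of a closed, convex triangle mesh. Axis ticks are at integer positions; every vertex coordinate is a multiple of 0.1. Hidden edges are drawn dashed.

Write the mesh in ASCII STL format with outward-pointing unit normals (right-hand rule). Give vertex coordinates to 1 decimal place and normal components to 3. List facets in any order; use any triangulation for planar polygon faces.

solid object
 facet normal -0.200 -0.873 0.445
  outer loop
   vertex 1.1 0.4 0.7
   vertex 4.7 0.8 3.1
   vertex 0.1 1.7 2.8
  endloop
 endfacet
 facet normal -0.894 0.033 -0.446
  outer loop
   vertex 1.1 0.4 0.7
   vertex 0.1 1.7 2.8
   vertex 0.4 4.4 2.4
  endloop
 endfacet
 facet normal 0.555 0.000 -0.832
  outer loop
   vertex 3.5 2.9 2.3
   vertex 4.7 0.8 3.1
   vertex 1.1 0.4 0.7
  endloop
 endfacet
 facet normal 0.170 0.410 -0.896
  outer loop
   vertex 3.5 2.9 2.3
   vertex 1.1 0.4 0.7
   vertex 0.4 4.4 2.4
  endloop
 endfacet
 facet normal -0.179 -0.677 0.714
  outer loop
   vertex 1.4 2.2 3.6
   vertex 0.1 1.7 2.8
   vertex 4.7 0.8 3.1
  endloop
 endfacet
 facet normal -0.115 -0.563 0.818
  outer loop
   vertex 1.4 2.2 3.6
   vertex 4.7 0.8 3.1
   vertex 3.0 2.6 4.1
  endloop
 endfacet
 facet normal -0.565 0.182 0.805
  outer loop
   vertex 1.4 2.2 3.6
   vertex 0.4 4.4 2.4
   vertex 0.1 1.7 2.8
  endloop
 endfacet
 facet normal -0.354 0.318 0.879
  outer loop
   vertex 1.4 2.2 3.6
   vertex 3.0 2.6 4.1
   vertex 0.4 4.4 2.4
  endloop
 endfacet
 facet normal 0.171 0.413 -0.895
  outer loop
   vertex 3.7 3.9 2.8
   vertex 3.5 2.9 2.3
   vertex 0.4 4.4 2.4
  endloop
 endfacet
 facet normal 0.741 0.176 -0.648
  outer loop
   vertex 3.7 3.9 2.8
   vertex 4.7 0.8 3.1
   vertex 3.5 2.9 2.3
  endloop
 endfacet
 facet normal 0.018 0.700 0.713
  outer loop
   vertex 3.7 3.6 3.1
   vertex 0.4 4.4 2.4
   vertex 3.0 2.6 4.1
  endloop
 endfacet
 facet normal 0.021 0.707 0.707
  outer loop
   vertex 3.7 3.6 3.1
   vertex 3.7 3.9 2.8
   vertex 0.4 4.4 2.4
  endloop
 endfacet
 facet normal 0.667 0.238 0.706
  outer loop
   vertex 3.7 3.6 3.1
   vertex 3.0 2.6 4.1
   vertex 4.7 0.8 3.1
  endloop
 endfacet
 facet normal 0.893 0.319 0.319
  outer loop
   vertex 3.7 3.6 3.1
   vertex 4.7 0.8 3.1
   vertex 3.7 3.9 2.8
  endloop
 endfacet
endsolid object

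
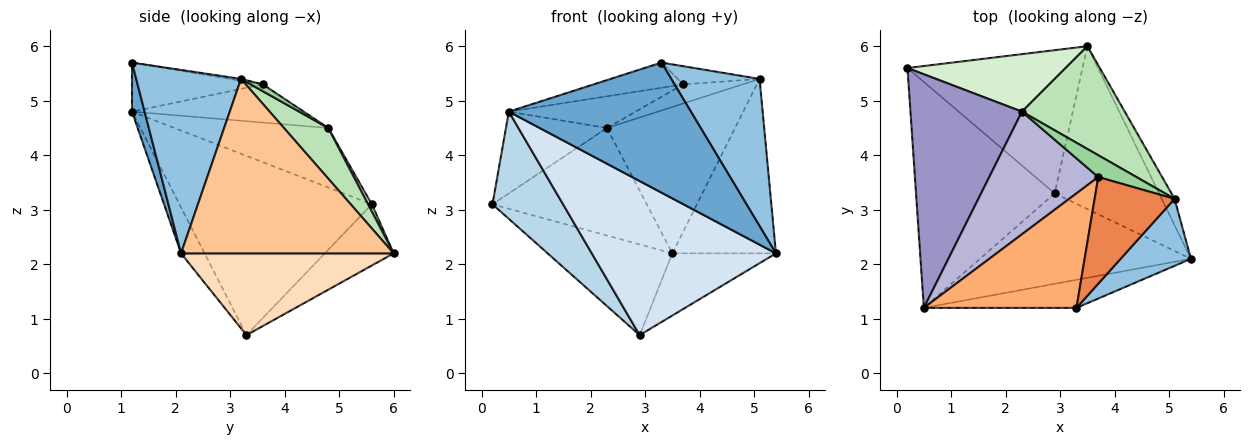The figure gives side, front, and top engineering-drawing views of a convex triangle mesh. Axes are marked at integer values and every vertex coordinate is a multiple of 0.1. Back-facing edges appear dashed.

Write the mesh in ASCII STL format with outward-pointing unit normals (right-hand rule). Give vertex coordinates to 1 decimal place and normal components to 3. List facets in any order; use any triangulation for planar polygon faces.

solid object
 facet normal 0.068 -0.975 -0.210
  outer loop
   vertex 3.3 1.2 5.7
   vertex 0.5 1.2 4.8
   vertex 5.4 2.1 2.2
  endloop
 endfacet
 facet normal 0.734 -0.618 0.281
  outer loop
   vertex 5.1 3.2 5.4
   vertex 3.3 1.2 5.7
   vertex 5.4 2.1 2.2
  endloop
 endfacet
 facet normal -0.760 -0.279 -0.587
  outer loop
   vertex 2.9 3.3 0.7
   vertex 0.5 1.2 4.8
   vertex 0.2 5.6 3.1
  endloop
 endfacet
 facet normal -0.110 -0.857 -0.503
  outer loop
   vertex 2.9 3.3 0.7
   vertex 5.4 2.1 2.2
   vertex 0.5 1.2 4.8
  endloop
 endfacet
 facet normal -0.022 0.168 0.986
  outer loop
   vertex 3.7 3.6 5.3
   vertex 3.3 1.2 5.7
   vertex 5.1 3.2 5.4
  endloop
 endfacet
 facet normal -0.299 0.205 0.932
  outer loop
   vertex 3.7 3.6 5.3
   vertex 0.5 1.2 4.8
   vertex 3.3 1.2 5.7
  endloop
 endfacet
 facet normal 0.897 0.437 -0.066
  outer loop
   vertex 3.5 6.0 2.2
   vertex 5.1 3.2 5.4
   vertex 5.4 2.1 2.2
  endloop
 endfacet
 facet normal 0.590 0.288 -0.754
  outer loop
   vertex 3.5 6.0 2.2
   vertex 5.4 2.1 2.2
   vertex 2.9 3.3 0.7
  endloop
 endfacet
 facet normal -0.283 0.513 -0.810
  outer loop
   vertex 3.5 6.0 2.2
   vertex 2.9 3.3 0.7
   vertex 0.2 5.6 3.1
  endloop
 endfacet
 facet normal 0.133 0.653 0.746
  outer loop
   vertex 2.3 4.8 4.5
   vertex 3.7 3.6 5.3
   vertex 5.1 3.2 5.4
  endloop
 endfacet
 facet normal 0.272 0.787 0.553
  outer loop
   vertex 2.3 4.8 4.5
   vertex 5.1 3.2 5.4
   vertex 3.5 6.0 2.2
  endloop
 endfacet
 facet normal 0.022 0.882 0.471
  outer loop
   vertex 2.3 4.8 4.5
   vertex 3.5 6.0 2.2
   vertex 0.2 5.6 3.1
  endloop
 endfacet
 facet normal -0.450 0.295 0.843
  outer loop
   vertex 2.3 4.8 4.5
   vertex 0.2 5.6 3.1
   vertex 0.5 1.2 4.8
  endloop
 endfacet
 facet normal -0.321 0.237 0.917
  outer loop
   vertex 2.3 4.8 4.5
   vertex 0.5 1.2 4.8
   vertex 3.7 3.6 5.3
  endloop
 endfacet
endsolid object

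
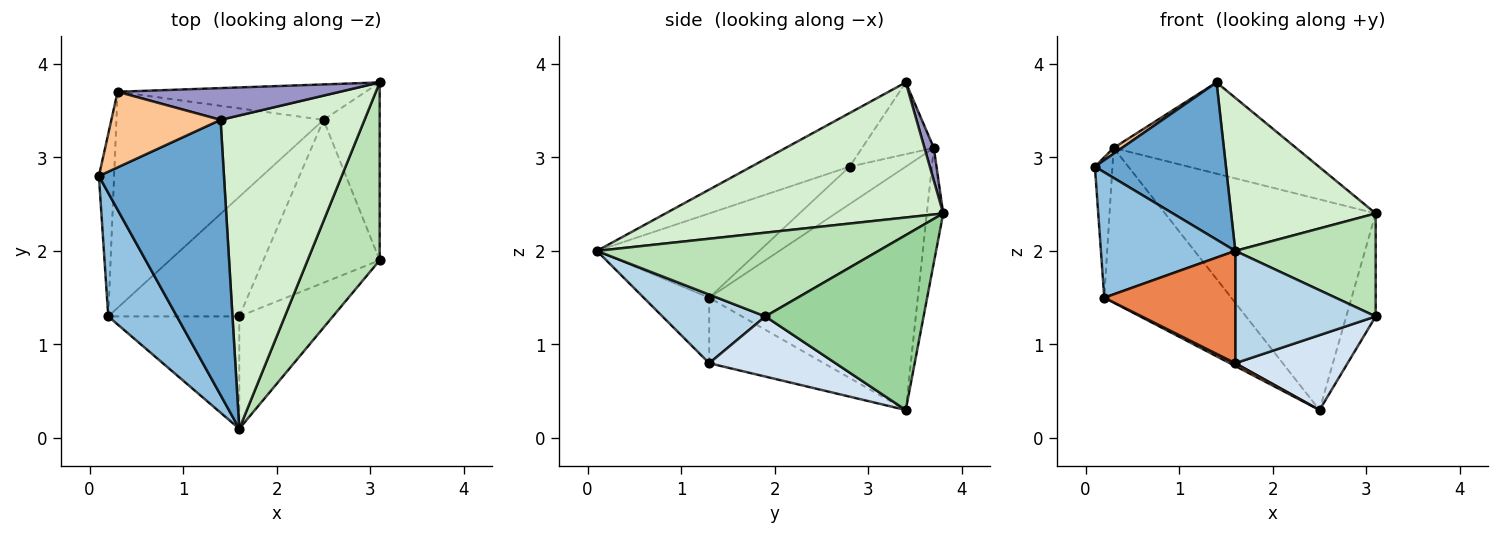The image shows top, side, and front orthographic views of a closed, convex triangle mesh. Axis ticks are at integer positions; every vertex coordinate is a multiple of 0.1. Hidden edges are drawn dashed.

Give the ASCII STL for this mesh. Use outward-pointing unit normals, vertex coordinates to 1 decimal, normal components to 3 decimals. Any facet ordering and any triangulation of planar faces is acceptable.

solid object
 facet normal -0.349 -0.465 0.814
  outer loop
   vertex 1.4 3.4 3.8
   vertex 0.1 2.8 2.9
   vertex 1.6 0.1 2.0
  endloop
 endfacet
 facet normal -0.653 -0.540 0.532
  outer loop
   vertex 0.2 1.3 1.5
   vertex 1.6 0.1 2.0
   vertex 0.1 2.8 2.9
  endloop
 endfacet
 facet normal 0.460 -0.628 -0.628
  outer loop
   vertex 1.6 1.3 0.8
   vertex 3.1 1.9 1.3
   vertex 1.6 0.1 2.0
  endloop
 endfacet
 facet normal 0.425 -0.378 -0.822
  outer loop
   vertex 1.6 1.3 0.8
   vertex 2.5 3.4 0.3
   vertex 3.1 1.9 1.3
  endloop
 endfacet
 facet normal -0.333 -0.667 -0.667
  outer loop
   vertex 1.6 1.3 0.8
   vertex 1.6 0.1 2.0
   vertex 0.2 1.3 1.5
  endloop
 endfacet
 facet normal -0.447 -0.021 -0.894
  outer loop
   vertex 1.6 1.3 0.8
   vertex 0.2 1.3 1.5
   vertex 2.5 3.4 0.3
  endloop
 endfacet
 facet normal -0.548 -0.064 0.834
  outer loop
   vertex 0.3 3.7 3.1
   vertex 0.1 2.8 2.9
   vertex 1.4 3.4 3.8
  endloop
 endfacet
 facet normal -0.890 0.278 -0.362
  outer loop
   vertex 0.3 3.7 3.1
   vertex 0.2 1.3 1.5
   vertex 0.1 2.8 2.9
  endloop
 endfacet
 facet normal -0.691 0.421 -0.588
  outer loop
   vertex 0.3 3.7 3.1
   vertex 2.5 3.4 0.3
   vertex 0.2 1.3 1.5
  endloop
 endfacet
 facet normal 0.938 0.174 -0.301
  outer loop
   vertex 3.1 3.8 2.4
   vertex 3.1 1.9 1.3
   vertex 2.5 3.4 0.3
  endloop
 endfacet
 facet normal 0.709 -0.353 0.610
  outer loop
   vertex 3.1 3.8 2.4
   vertex 1.6 0.1 2.0
   vertex 3.1 1.9 1.3
  endloop
 endfacet
 facet normal 0.645 -0.336 0.687
  outer loop
   vertex 3.1 3.8 2.4
   vertex 1.4 3.4 3.8
   vertex 1.6 0.1 2.0
  endloop
 endfacet
 facet normal 0.048 0.943 0.328
  outer loop
   vertex 3.1 3.8 2.4
   vertex 0.3 3.7 3.1
   vertex 1.4 3.4 3.8
  endloop
 endfacet
 facet normal -0.076 0.983 -0.165
  outer loop
   vertex 3.1 3.8 2.4
   vertex 2.5 3.4 0.3
   vertex 0.3 3.7 3.1
  endloop
 endfacet
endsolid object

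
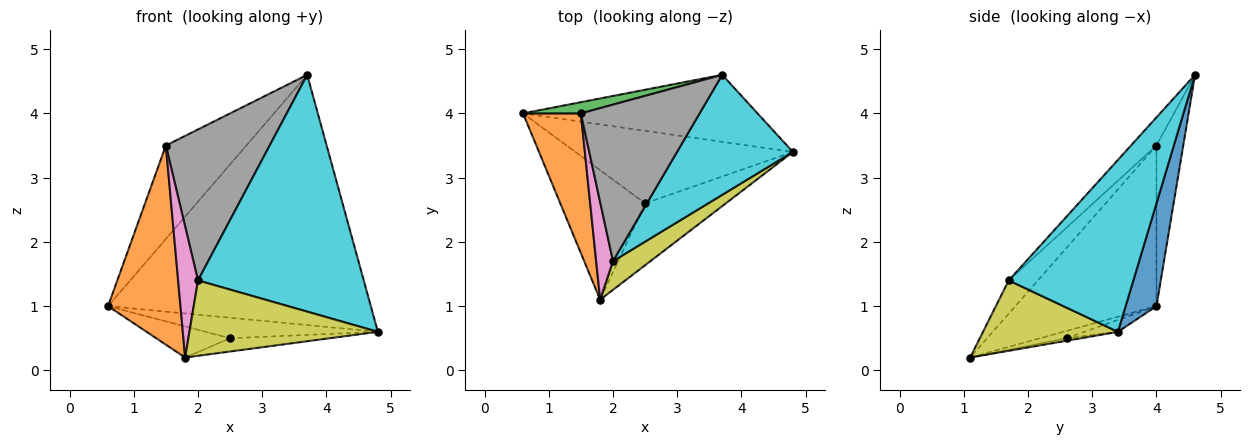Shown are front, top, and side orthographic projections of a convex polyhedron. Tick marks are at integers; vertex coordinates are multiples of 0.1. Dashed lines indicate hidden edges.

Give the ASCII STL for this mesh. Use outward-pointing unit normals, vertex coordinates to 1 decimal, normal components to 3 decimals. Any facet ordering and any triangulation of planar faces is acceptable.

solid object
 facet normal 0.113 0.960 -0.257
  outer loop
   vertex 3.7 4.6 4.6
   vertex 4.8 3.4 0.6
   vertex 0.6 4.0 1.0
  endloop
 endfacet
 facet normal -0.847 -0.435 0.305
  outer loop
   vertex 1.5 4.0 3.5
   vertex 0.6 4.0 1.0
   vertex 1.8 1.1 0.2
  endloop
 endfacet
 facet normal -0.314 0.943 0.113
  outer loop
   vertex 1.5 4.0 3.5
   vertex 3.7 4.6 4.6
   vertex 0.6 4.0 1.0
  endloop
 endfacet
 facet normal -0.053 0.272 -0.961
  outer loop
   vertex 2.5 2.6 0.5
   vertex 0.6 4.0 1.0
   vertex 4.8 3.4 0.6
  endloop
 endfacet
 facet normal -0.083 0.233 -0.969
  outer loop
   vertex 2.5 2.6 0.5
   vertex 1.8 1.1 0.2
   vertex 0.6 4.0 1.0
  endloop
 endfacet
 facet normal -0.030 0.210 -0.977
  outer loop
   vertex 2.5 2.6 0.5
   vertex 4.8 3.4 0.6
   vertex 1.8 1.1 0.2
  endloop
 endfacet
 facet normal -0.763 -0.519 0.386
  outer loop
   vertex 2.0 1.7 1.4
   vertex 1.5 4.0 3.5
   vertex 1.8 1.1 0.2
  endloop
 endfacet
 facet normal -0.168 -0.684 0.710
  outer loop
   vertex 2.0 1.7 1.4
   vertex 3.7 4.6 4.6
   vertex 1.5 4.0 3.5
  endloop
 endfacet
 facet normal 0.556 -0.777 0.296
  outer loop
   vertex 2.0 1.7 1.4
   vertex 1.8 1.1 0.2
   vertex 4.8 3.4 0.6
  endloop
 endfacet
 facet normal 0.557 -0.741 0.375
  outer loop
   vertex 2.0 1.7 1.4
   vertex 4.8 3.4 0.6
   vertex 3.7 4.6 4.6
  endloop
 endfacet
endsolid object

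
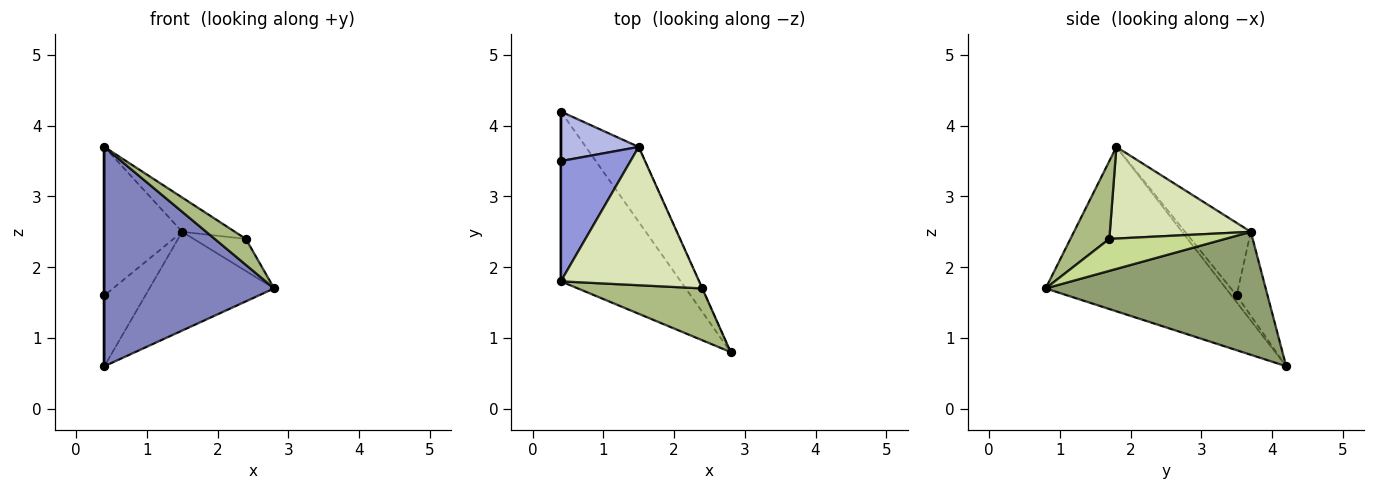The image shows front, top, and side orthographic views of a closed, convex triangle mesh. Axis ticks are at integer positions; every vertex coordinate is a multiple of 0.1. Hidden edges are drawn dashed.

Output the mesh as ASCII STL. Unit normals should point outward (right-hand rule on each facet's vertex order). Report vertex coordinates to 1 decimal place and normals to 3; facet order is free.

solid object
 facet normal -1.000 0.000 0.000
  outer loop
   vertex 0.4 4.2 0.6
   vertex 0.4 1.8 3.7
   vertex 0.4 3.5 1.6
  endloop
 endfacet
 facet normal -0.643 -0.606 -0.469
  outer loop
   vertex 0.4 4.2 0.6
   vertex 2.8 0.8 1.7
   vertex 0.4 1.8 3.7
  endloop
 endfacet
 facet normal -0.549 0.650 0.526
  outer loop
   vertex 1.5 3.7 2.5
   vertex 0.4 3.5 1.6
   vertex 0.4 1.8 3.7
  endloop
 endfacet
 facet normal -0.526 0.697 0.488
  outer loop
   vertex 1.5 3.7 2.5
   vertex 0.4 4.2 0.6
   vertex 0.4 3.5 1.6
  endloop
 endfacet
 facet normal 0.815 0.462 -0.350
  outer loop
   vertex 1.5 3.7 2.5
   vertex 2.8 0.8 1.7
   vertex 0.4 4.2 0.6
  endloop
 endfacet
 facet normal 0.488 -0.390 0.781
  outer loop
   vertex 2.4 1.7 2.4
   vertex 0.4 1.8 3.7
   vertex 2.8 0.8 1.7
  endloop
 endfacet
 facet normal 0.912 0.411 -0.007
  outer loop
   vertex 2.4 1.7 2.4
   vertex 2.8 0.8 1.7
   vertex 1.5 3.7 2.5
  endloop
 endfacet
 facet normal 0.541 0.203 0.816
  outer loop
   vertex 2.4 1.7 2.4
   vertex 1.5 3.7 2.5
   vertex 0.4 1.8 3.7
  endloop
 endfacet
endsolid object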